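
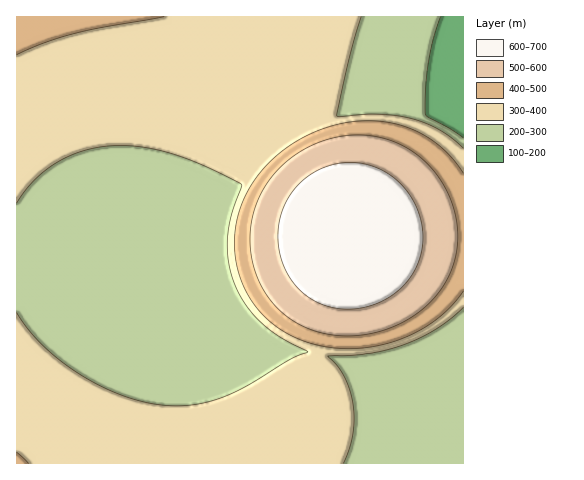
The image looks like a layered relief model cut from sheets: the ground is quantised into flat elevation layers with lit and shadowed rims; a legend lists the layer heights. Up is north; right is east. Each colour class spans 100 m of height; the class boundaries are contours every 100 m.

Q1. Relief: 140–680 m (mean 360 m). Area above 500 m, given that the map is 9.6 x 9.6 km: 15.1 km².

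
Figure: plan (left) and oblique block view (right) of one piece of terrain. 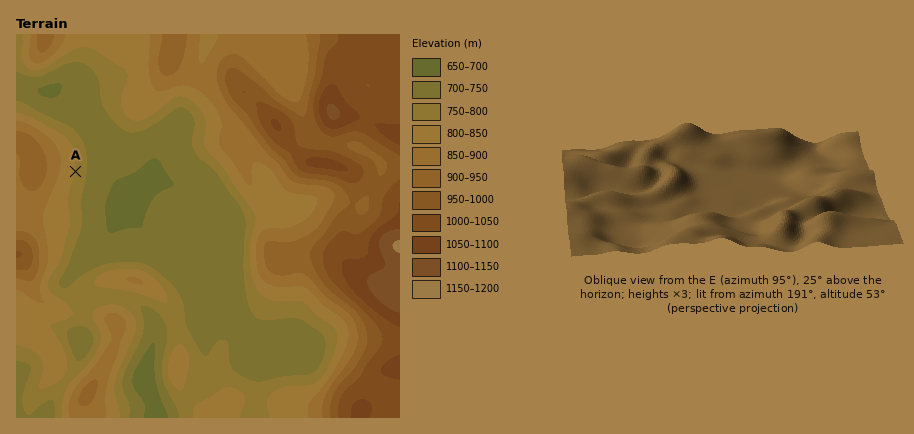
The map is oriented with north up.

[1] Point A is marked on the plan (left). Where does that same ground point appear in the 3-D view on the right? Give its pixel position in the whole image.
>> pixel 756 157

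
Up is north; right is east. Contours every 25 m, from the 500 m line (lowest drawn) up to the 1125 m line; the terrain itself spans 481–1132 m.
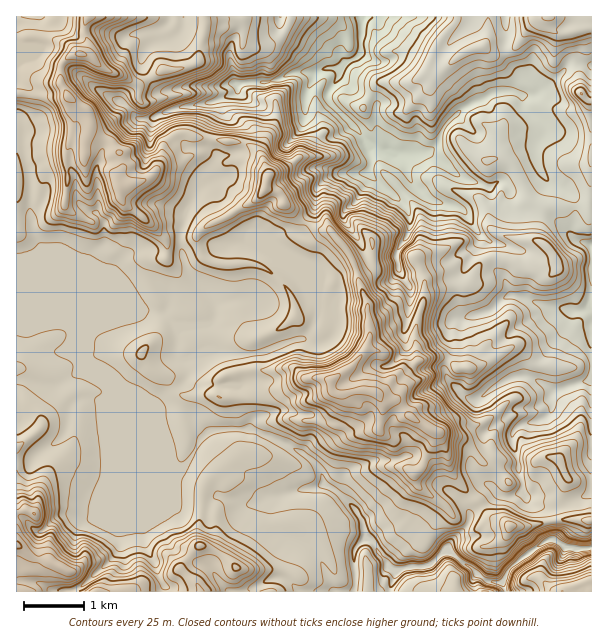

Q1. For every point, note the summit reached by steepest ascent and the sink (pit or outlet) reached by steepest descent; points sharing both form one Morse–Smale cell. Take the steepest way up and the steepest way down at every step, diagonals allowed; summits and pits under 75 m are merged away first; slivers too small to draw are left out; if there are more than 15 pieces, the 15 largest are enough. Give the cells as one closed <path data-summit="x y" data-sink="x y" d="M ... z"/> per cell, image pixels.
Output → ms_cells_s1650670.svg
<path data-summit="332 380" data-sink="564 546" d="M23 142l-7 2 1 182 24 0 9-2 13 0 6 2 5 7 17 41 13 10 6 9 56 56 4 6 2 7 5 6 6 0 3-3 13-24 10-9 19-4 21 0 35 14 22 14 14 15 4 12 18 13 13 13 7 13 4 15 8 8 18 25 6 1 12-5 19-1 19-17 3-6 17-17 2-10 11-9-29-32-13-40-29-18-14-14-13 0-8-10-22-1-6 3-11 0-5-5 0-8 19-13 16-17 4-13 0-9-3-27-13-41-10-15-14-16-7 0-17-7-6 11-7 0-6 2-9 10 6 16-24-18-11-4-27 7-6 7-8 24-4 6 1 7 9 12 0 15-4 6-33 2-15-13-22-1-47 19-5 8-2 17-37-92-17-34-2-15 1-30z"/><path data-summit="17 545" data-sink="564 546" d="M63 324l-47 3 1 219 15 12 18 2 18 11 6 19 9-4 33-32 4-6 0-17 2-6 36-35-14 32-2 12 3 11 11 18 2 13 6 8 16-14 18 15 3 7 189-1 6-19-8-6-14-21-8-8-4-15-7-13-13-13-18-13-4-12-14-15-19-12-29-12-9-4-21 0-19 4-10 9-13 24-3 3-6 0-5-6-2-7-4-6-56-56-1-4-18-15-18-44z"/><path data-summit="332 380" data-sink="362 17" d="M368 172l-29 2-12 4-11 13-2 18-8 13 12 7 12 1 14 16 10 15 13 41 3 27-3 19-17 20-19 13 1 11 4 2 11 0 6-3 22 1 8 10 13 0 14 14 27 16 8 15 7 27 30 32 13-12 20 2 7-4 11 13 9 1 6 6 3 10 40-2 1-140-37 11-24-13-15-2-16 8-20 14-10 0-6-2-16-16-3-15 7-14 0-12-2-7 1-8 4-5 13-2-6-3-4-8 0-28 20-33 2-11-18-24-33-11-17-16-2-5-1 4-16 12-7-4z"/><path data-summit="17 545" data-sink="362 17" d="M339 74l-11 18 0 7 40 45 4 14-4 15 18 17 7 4 15-12 2-4 2 5 17 16 33 11 18 24-2 11-20 33 0 28 4 8 6 3-13 2-5 10 2 10 0 12-7 14 3 15 16 16 6 2 10 0 20-14 16-8 15 2 24 13 35-11 2-2 0-133-14-4-7-7 5-18-2-18-8-8-14-6-12-14-5-14 0-7 11-18 0-5-22-19-1-9-11-7-18 1-30 16-12 10-8 10-8 18-4 4-18 4-21 0-8-4-1-9-6-10-2-29-28-17z"/><path data-summit="68 96" data-sink="362 17" d="M183 16l-167 1 0 99 6 4 2 5 0 17 30 4 16 0-3 6-1 40 0 15 3 4 21 11 5-2 25-22 0-11 23-6 14-11 5-9 1-14 13-13 9-1 10 5 15 0 2-12 8-13-2-12 18-9 2-8-10 0-7 2-36 0-15 5-11 0-7-7-10-18 0-10 3-6 14-10 15-3 8-8z"/><path data-summit="68 96" data-sink="564 546" d="M185 133l-9 1-13 13-1 14-5 9-8 8-29 9 0 11-13 13-15 11-23-11-3-4 2-60-44-4 7 42-1 30 2 15 17 34 37 92 2-17 5-8 47-19 22 1 15 13 30-1 7-7 0-15-9-13-15-15-8-18-2-18 6-27 10-20 12-10-2-8 11-19-7-8-1-8-14-1z"/><path data-summit="549 17" data-sink="362 17" d="M591 16l-228 0-2 37-7 7-9 2-3 4-2 11 14 13 22 12 0 24 11 26 39 0 10-6 10-23 25-20 30-12 11 0 10 5 9 0 15-8 23-24 13-2 9 4z"/><path data-summit="267 179" data-sink="362 17" d="M339 68l-15 0-9 5-18-1-27 10-31 2-3 8-12 7 2 12 20 17-2 15 10 5 10 13 4 12-3 13 11 6 6 5 1 6 22 20 9-14 2-18 11-13 12-4 29-2 4-10-4-18-40-45 0-7 12-18z"/><path data-summit="332 380" data-sink="362 17" d="M279 16l-94 0-3 13-8 8-15 3-14 10-3 6 0 10 10 18 7 7 11 0 15-5 36 0 7-2 42-2 27-10 18 1 12-5-5-17-13-11-25-14z"/><path data-summit="267 179" data-sink="564 546" d="M245 144l-3 0-1 6-7 4-16 2-2 2-10 16 2 8-12 10-10 20-6 27 2 18 8 18 13 13 5-10 6-21 8-10 27-7 11 4 21 15-3-13 4-4 11-8 7 0 6-9-23-22-1-6-6-5-11-6 3-13-4-12-10-13z"/><path data-summit="581 93" data-sink="362 17" d="M582 62l-13 2-23 24-10 6-14 2 2 11 22 19 0 5-11 18 0 7 5 14 12 14 14 6 8 8 2 18-5 18 7 7 13 3 1-178z"/><path data-summit="510 527" data-sink="564 546" d="M482 506l-12 9-2 10-17 17-5 7 37 29 18 5 7-13 7-6 33-24 5-1-1-14-3-3-4 0-14 4-22 0-18-9z"/><path data-summit="563 591" data-sink="564 546" d="M554 540l-6 0-18 12-22 18-6 12 4 10 60 0 6-4 20-7 0-33-26-1z"/><path data-summit="95 591" data-sink="564 546" d="M155 493l-33 32-2 6 0 17-4 6-33 32-8 3 0 3 59 0 9-4 15 0 5-3-7-22-11-18-3-11 0-7 14-30z"/><path data-summit="455 591" data-sink="564 546" d="M447 550l-18 15-19 1-14 5-6 20 115 0-4-8-18-5z"/>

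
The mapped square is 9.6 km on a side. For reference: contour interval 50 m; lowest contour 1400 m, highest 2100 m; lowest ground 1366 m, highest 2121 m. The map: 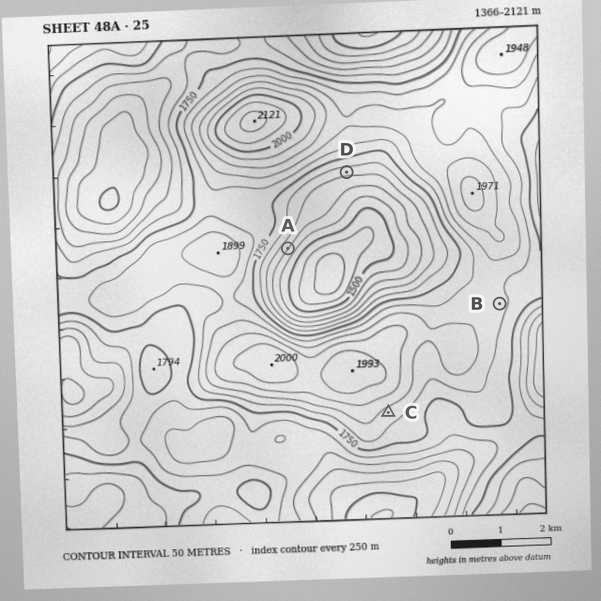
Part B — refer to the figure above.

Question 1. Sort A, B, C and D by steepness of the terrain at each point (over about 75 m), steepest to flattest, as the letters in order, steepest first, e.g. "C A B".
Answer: A D C B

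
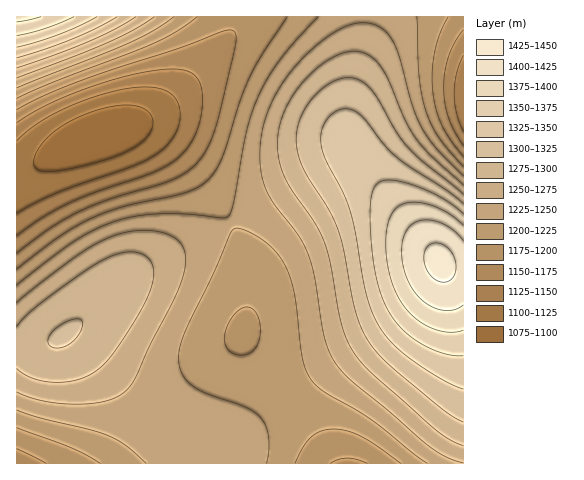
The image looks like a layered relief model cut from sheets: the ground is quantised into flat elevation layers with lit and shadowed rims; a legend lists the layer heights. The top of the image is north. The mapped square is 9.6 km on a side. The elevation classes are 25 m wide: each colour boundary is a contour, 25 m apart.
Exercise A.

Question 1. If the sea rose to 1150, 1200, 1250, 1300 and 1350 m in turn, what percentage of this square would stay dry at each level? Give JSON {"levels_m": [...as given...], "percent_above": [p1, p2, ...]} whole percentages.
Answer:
{"levels_m": [1150, 1200, 1250, 1300, 1350], "percent_above": [90, 77, 41, 18, 7]}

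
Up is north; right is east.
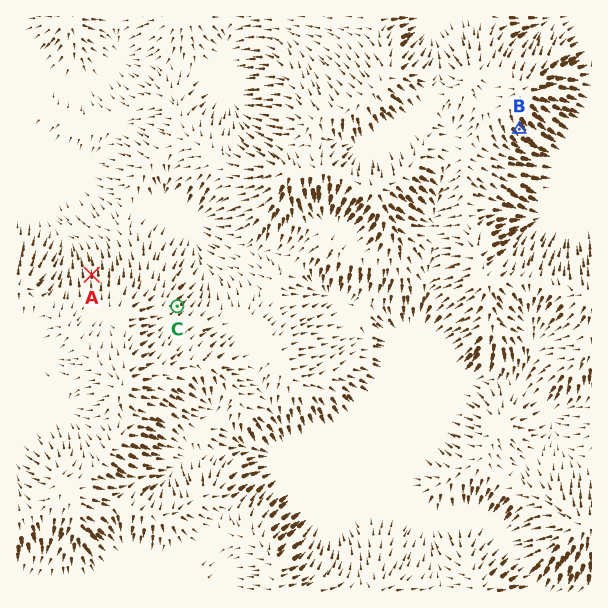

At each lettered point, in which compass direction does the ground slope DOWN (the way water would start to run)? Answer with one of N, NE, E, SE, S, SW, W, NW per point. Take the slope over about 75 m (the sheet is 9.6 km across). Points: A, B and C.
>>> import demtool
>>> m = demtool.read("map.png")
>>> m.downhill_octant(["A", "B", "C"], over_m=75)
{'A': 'N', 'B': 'SE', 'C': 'NE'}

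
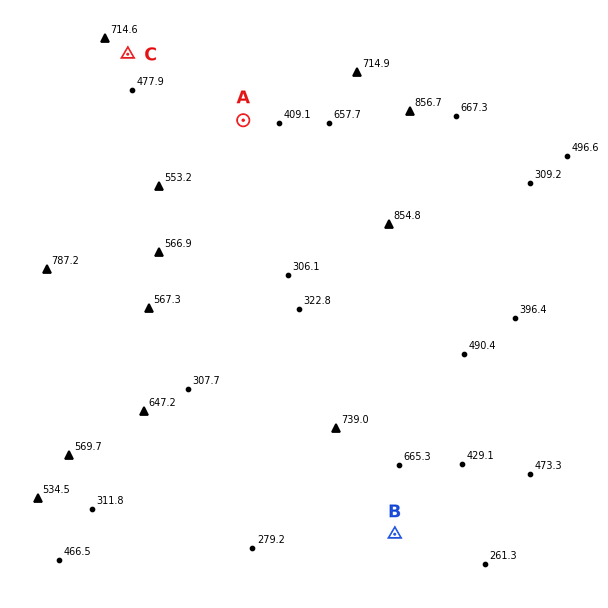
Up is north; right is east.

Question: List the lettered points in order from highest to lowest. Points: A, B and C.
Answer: C A B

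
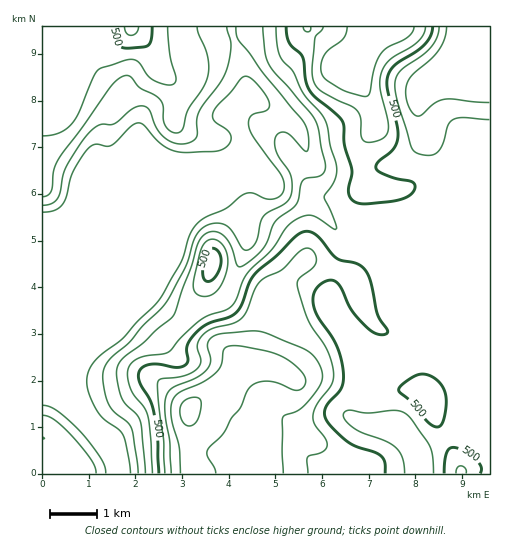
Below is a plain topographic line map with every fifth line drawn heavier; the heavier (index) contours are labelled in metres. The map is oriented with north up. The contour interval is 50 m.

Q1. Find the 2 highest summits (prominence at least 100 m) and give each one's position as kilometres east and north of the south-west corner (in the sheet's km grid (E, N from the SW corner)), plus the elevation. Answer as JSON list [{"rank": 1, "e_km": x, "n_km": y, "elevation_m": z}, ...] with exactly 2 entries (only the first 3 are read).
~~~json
[{"rank": 1, "e_km": 3.16, "n_km": 1.39, "elevation_m": 715}, {"rank": 2, "e_km": 6.66, "n_km": 8.64, "elevation_m": 647}]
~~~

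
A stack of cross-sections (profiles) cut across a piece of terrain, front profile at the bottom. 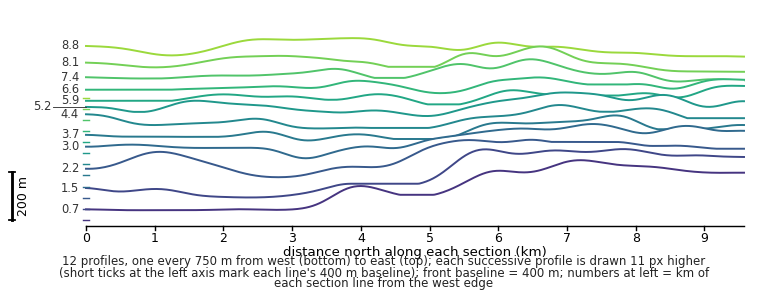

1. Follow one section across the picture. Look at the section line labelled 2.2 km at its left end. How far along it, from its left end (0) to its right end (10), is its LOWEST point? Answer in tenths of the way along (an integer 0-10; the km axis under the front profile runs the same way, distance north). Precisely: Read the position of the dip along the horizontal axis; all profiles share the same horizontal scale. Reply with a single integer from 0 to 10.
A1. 3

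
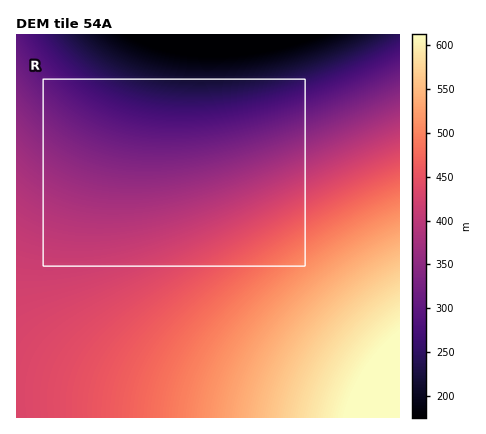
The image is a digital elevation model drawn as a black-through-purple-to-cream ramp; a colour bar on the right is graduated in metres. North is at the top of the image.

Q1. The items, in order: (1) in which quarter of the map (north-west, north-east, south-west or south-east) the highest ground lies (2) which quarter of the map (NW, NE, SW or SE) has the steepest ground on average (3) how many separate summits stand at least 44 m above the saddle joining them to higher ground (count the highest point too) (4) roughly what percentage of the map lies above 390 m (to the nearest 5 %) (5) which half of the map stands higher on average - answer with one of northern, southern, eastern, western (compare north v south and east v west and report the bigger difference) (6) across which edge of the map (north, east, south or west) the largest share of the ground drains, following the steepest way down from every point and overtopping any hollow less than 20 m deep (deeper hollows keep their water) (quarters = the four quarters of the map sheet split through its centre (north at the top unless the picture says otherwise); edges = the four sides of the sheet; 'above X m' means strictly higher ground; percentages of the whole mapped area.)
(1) Look to the south-east quarter for the highest ground.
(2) The steepest ground, on average, is in the north-east quarter.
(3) There is 1 summit with 44 m or more of prominence.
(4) Ground above 390 m makes up about 60 % of the sheet.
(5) On average the southern half of the map is the higher ground.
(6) The largest share of the runoff leaves by the northern edge.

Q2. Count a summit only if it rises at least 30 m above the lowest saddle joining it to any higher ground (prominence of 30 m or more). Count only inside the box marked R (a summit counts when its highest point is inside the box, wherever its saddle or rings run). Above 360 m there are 0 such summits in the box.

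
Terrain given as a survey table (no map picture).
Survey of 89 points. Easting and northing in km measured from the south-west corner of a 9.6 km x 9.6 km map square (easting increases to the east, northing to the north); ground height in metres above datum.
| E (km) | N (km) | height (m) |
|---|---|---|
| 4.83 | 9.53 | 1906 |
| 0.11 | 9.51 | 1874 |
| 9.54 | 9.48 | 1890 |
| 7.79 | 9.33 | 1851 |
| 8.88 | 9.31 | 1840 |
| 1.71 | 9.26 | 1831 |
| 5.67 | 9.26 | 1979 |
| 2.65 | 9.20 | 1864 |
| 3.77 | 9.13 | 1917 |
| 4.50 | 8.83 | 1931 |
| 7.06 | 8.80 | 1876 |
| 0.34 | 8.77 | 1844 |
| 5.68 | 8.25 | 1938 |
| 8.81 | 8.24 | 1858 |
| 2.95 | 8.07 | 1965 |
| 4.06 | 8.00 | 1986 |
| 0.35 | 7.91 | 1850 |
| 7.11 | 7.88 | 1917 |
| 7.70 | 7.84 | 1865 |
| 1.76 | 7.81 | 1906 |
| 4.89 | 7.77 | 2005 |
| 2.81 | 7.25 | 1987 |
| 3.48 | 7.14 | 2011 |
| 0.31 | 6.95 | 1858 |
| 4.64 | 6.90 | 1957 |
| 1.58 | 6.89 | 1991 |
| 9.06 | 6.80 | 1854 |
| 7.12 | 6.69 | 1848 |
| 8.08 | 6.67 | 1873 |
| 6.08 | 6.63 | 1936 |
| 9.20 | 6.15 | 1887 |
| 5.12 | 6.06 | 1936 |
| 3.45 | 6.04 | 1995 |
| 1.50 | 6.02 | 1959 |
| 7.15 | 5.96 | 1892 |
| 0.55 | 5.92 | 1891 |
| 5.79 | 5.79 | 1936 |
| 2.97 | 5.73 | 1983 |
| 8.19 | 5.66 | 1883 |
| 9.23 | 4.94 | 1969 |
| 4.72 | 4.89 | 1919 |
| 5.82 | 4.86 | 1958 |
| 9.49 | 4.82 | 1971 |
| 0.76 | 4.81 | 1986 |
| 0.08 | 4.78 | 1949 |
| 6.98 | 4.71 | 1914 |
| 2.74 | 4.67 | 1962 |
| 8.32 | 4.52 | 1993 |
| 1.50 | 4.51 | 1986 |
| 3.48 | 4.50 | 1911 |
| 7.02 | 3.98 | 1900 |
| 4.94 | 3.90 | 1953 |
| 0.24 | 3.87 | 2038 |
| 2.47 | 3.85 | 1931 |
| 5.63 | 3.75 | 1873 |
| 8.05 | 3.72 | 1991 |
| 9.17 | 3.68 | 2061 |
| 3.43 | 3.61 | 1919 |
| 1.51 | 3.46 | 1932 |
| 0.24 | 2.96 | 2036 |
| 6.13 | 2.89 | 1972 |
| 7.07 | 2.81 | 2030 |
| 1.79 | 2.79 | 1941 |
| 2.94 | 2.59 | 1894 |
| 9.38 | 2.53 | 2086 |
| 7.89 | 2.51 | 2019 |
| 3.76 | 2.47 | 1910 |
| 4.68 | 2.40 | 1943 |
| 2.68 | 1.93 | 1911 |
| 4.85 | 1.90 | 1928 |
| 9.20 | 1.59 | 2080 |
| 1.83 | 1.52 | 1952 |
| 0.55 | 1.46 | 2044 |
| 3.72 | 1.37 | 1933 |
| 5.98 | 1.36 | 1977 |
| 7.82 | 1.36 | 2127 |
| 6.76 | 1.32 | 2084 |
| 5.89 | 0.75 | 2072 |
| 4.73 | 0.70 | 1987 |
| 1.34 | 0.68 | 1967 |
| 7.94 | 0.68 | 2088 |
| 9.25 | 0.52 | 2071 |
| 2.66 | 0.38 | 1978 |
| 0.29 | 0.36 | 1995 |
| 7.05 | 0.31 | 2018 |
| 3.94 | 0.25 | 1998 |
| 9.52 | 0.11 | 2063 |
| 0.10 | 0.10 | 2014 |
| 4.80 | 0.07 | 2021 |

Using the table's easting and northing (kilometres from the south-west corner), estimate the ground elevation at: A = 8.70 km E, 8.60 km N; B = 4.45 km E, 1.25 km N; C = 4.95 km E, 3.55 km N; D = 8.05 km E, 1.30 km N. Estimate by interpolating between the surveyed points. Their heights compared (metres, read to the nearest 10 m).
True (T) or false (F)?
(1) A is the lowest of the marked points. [T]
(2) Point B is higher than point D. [F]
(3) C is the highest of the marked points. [F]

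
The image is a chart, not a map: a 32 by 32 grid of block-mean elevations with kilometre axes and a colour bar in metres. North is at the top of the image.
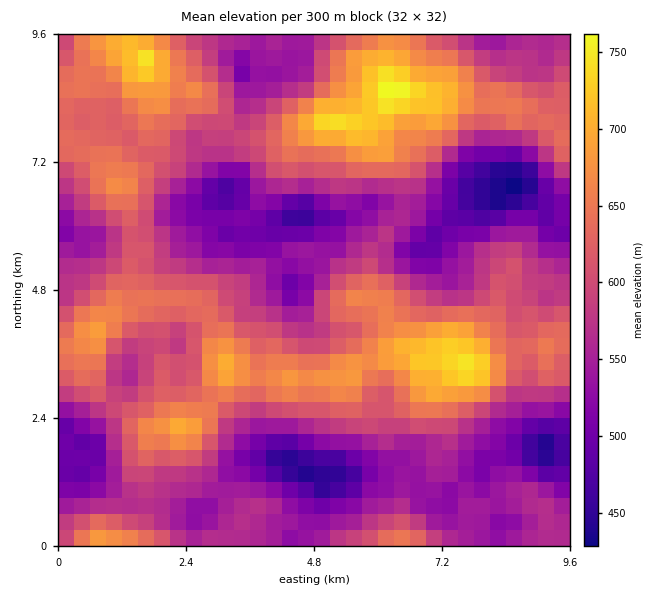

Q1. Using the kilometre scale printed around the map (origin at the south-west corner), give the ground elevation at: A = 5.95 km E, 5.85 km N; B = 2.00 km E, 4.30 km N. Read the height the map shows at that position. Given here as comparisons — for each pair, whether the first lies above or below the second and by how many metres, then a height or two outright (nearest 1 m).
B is above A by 69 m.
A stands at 556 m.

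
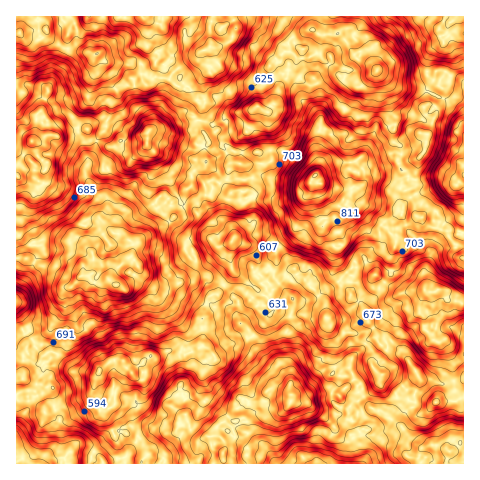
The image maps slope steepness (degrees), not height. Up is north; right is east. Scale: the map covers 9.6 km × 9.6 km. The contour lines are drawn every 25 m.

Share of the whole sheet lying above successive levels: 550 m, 96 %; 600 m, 85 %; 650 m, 68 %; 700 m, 44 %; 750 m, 23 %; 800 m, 11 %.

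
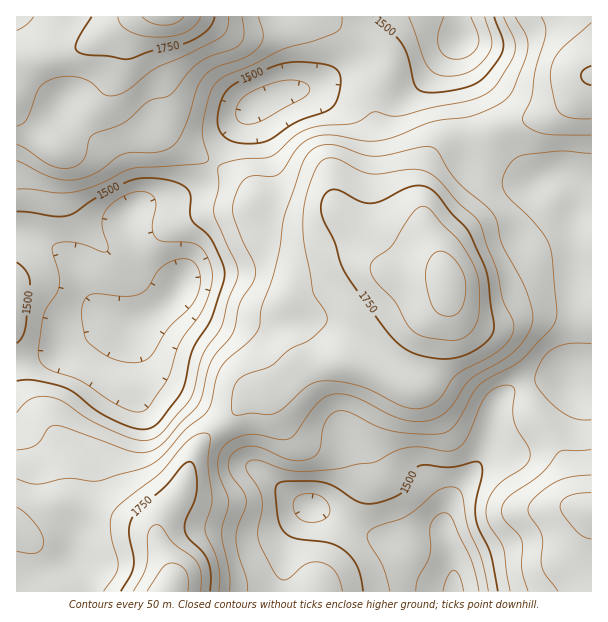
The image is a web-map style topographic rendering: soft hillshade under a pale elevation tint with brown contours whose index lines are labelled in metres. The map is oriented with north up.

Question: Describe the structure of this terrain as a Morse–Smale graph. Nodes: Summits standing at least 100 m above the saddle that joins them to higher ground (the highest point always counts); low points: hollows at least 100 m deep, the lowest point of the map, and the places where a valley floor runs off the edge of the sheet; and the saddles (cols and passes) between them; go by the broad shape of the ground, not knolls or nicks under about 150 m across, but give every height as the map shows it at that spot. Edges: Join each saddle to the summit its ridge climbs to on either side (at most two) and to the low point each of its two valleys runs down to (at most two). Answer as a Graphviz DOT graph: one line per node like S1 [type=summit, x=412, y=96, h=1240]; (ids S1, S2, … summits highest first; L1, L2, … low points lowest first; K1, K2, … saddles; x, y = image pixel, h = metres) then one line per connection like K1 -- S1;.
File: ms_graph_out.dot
graph terrain {
  S1 [type=summit, x=167, y=591, h=1883];
  S2 [type=summit, x=164, y=17, h=1873];
  S3 [type=summit, x=447, y=279, h=1872];
  S4 [type=summit, x=590, y=75, h=1752];
  S5 [type=summit, x=591, y=510, h=1725];
  L1 [type=low, x=455, y=590, h=1343];
  L2 [type=low, x=179, y=288, h=1356];
  L3 [type=low, x=461, y=39, h=1372];
  K1 [type=saddle, x=219, y=428, h=1691];
  K2 [type=saddle, x=83, y=504, h=1673];
  K3 [type=saddle, x=468, y=138, h=1625];
  K4 [type=saddle, x=525, y=384, h=1556];
  K5 [type=saddle, x=213, y=164, h=1549];
  K1 -- S1;
  K1 -- S3;
  K1 -- L1;
  K1 -- L2;
  K2 -- S1;
  K2 -- L1;
  K2 -- L2;
  K3 -- S3;
  K3 -- S4;
  K3 -- L1;
  K3 -- L3;
  K4 -- S3;
  K4 -- S5;
  K4 -- L1;
  K5 -- S3;
  K5 -- S2;
  K5 -- L2;
  K5 -- L3;
}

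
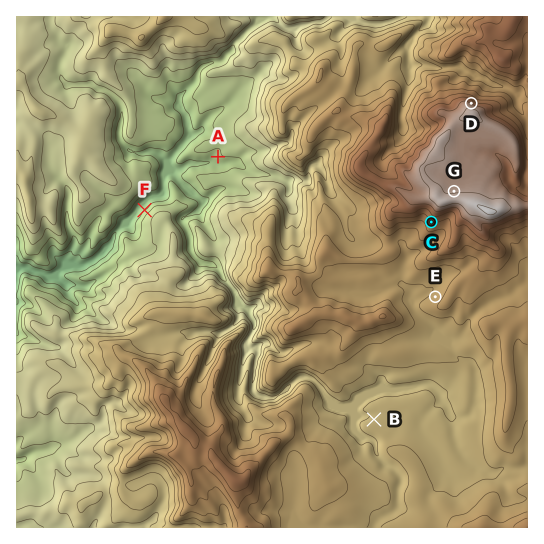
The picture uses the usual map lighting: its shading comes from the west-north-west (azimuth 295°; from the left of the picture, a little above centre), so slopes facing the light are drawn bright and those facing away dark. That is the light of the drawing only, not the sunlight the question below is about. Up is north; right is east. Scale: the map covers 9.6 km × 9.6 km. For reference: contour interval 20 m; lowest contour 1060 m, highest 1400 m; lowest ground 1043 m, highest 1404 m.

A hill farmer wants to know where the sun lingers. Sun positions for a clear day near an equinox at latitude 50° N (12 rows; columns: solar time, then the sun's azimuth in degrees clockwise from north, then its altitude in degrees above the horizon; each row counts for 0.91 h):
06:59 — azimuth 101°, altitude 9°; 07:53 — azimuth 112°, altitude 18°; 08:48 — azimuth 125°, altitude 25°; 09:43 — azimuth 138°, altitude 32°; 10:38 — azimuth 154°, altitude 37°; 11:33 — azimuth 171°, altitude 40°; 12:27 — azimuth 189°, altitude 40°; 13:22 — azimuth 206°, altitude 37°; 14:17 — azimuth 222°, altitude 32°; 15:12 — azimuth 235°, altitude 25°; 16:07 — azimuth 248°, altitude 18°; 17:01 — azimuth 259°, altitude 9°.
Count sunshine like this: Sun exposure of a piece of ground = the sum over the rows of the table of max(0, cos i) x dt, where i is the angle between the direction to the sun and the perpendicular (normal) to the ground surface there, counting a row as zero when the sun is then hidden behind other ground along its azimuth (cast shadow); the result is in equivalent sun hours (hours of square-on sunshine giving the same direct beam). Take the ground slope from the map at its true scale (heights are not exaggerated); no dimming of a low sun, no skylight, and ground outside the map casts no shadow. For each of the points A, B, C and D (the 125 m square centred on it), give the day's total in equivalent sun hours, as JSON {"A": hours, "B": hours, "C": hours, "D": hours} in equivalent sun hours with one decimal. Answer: {"A": 5.2, "B": 4.6, "C": 5.5, "D": 3.3}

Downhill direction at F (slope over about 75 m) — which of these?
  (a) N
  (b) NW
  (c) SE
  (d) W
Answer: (b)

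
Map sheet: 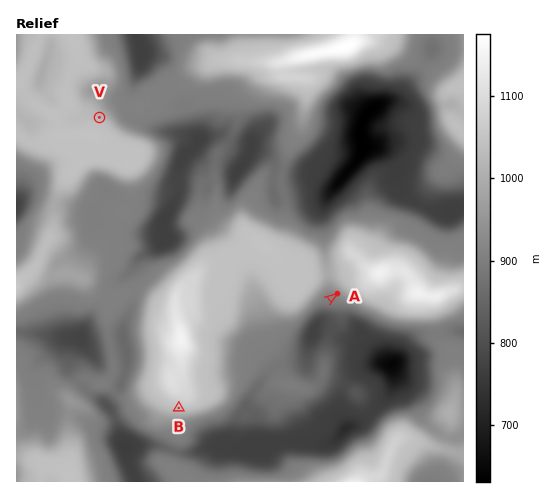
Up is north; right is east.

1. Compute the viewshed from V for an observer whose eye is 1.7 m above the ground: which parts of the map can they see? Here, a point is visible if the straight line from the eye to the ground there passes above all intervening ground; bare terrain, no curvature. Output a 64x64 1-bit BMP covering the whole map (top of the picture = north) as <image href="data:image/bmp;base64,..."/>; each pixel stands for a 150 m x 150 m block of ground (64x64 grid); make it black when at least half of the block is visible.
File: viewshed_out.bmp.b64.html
<image width="64" height="64" href="data:image/bmp;base64,Qk0+AgAAAAAAAD4AAAAoAAAAQAAAAEAAAAABAAEAAAAAAAACAAATCwAAEwsAAAIAAAAAAAAA////AAAAAAAAAAAAAAAAAAAAAAAAAAAAAAAAAAAAAAAAAAAAAAAAAAAAAAAAAAAAAAAAAAAAAAAAAAAAAAAAAAAAAAAAAAAAAAAAAAAAAAAAAAAAAAAAAAAAAAAAAAAAAAAAAAAAAAAAAAAAAAAAAAAAAAAAAAAAAAAAAAAAAAAAAAAAAAAAAAAAAAAAAAAAAAAAAAAAAAAAAAAAAAAAAAAAAAAAAAAAAAAAAAAAAAAAAAAAAAAAAAAAAAAAAAAAAAAAAAAAAAAAAAAAAAAAAAAAAAAAAAAAAAAAAAAAAAAAAAAAAAAAAAAAAAAAAEAAAAAAAAAA8AAAAAAAAAH4AAAAAAAAA94AAAAAAAAHDwAAAAAAAAcHAwAAAAAAB4APAAAAAAAP8DMAAAAAAA/4wQAAAAAAB/+DAAAAAAAD/wcAAAAAAgHwHwAAAAAAAHBwAAAAAGAAYHAAAAAAYAAAOAAAAABkAAA8AAAAADQAAD4AAAAIPgAAPwAAAAgeAAAfAAAAHB8AAA8AAOAOD4AADwAAAB4PgAAPAAAAfweAAA4AAB//B4AADgCQf/+PgAAMAPD///+AAA8A0////8AADwCP////wAAPAf9////AAAcA/z///4AAAAD8H//8AAAAAAAf//+AAAAAAB//H/4AAAAAH/ABBgAAAAAf4AAAAAAAAB/AAAAAAA=="/>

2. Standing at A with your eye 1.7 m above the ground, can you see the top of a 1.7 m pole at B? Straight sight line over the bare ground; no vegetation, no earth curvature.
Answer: no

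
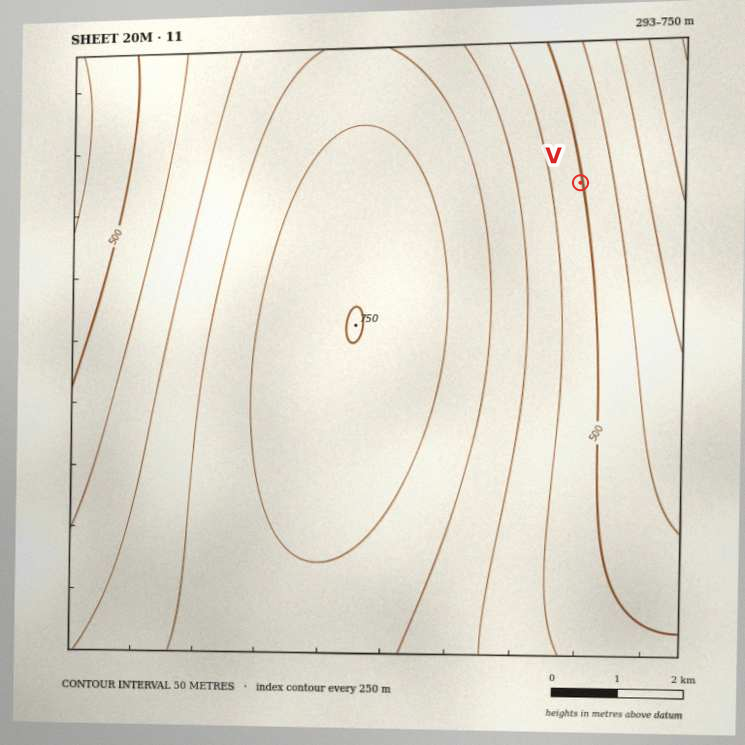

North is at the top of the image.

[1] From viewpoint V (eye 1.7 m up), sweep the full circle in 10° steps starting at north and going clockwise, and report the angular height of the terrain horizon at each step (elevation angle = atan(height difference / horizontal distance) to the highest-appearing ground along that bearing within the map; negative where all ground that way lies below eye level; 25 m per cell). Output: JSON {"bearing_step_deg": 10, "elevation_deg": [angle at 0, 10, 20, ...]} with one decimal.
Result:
{"bearing_step_deg": 10, "elevation_deg": [-1.3, -2.3, -3.2, -4.1, -4.8, -5.4, -5.8, -6.0, -6.0, -5.9, -5.6, -5.1, -4.4, -3.7, -2.8, -1.9, -1.0, 0.1, 0.7, 1.8, 2.7, 3.6, 4.3, 4.9, 5.4, 5.6, 5.7, 5.7, 5.4, 5.0, 4.4, 3.6, 2.8, 1.8, 0.8, -0.2]}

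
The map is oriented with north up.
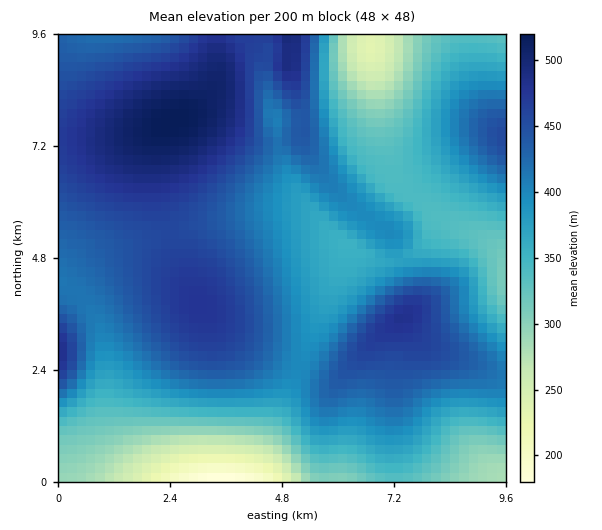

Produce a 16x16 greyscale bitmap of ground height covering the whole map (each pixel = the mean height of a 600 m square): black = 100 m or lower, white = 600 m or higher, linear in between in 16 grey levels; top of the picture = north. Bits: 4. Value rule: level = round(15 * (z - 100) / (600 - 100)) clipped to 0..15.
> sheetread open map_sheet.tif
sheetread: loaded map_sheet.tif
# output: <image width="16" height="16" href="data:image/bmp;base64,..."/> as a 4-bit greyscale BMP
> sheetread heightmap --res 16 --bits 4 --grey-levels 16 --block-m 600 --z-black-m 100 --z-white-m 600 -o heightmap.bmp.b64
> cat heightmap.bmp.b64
<image width="16" height="16" href="data:image/bmp;base64,Qk32AAAAAAAAAHYAAAAoAAAAEAAAABAAAAABAAQAAAAAAIAAAAATCwAAEwsAABAAAAAAAAAAAAAAABEREQAiIiIAMzMzAERERABVVVUAZmZmAHd3dwCIiIgAmZmZAKqqqgC7u7sAzMzMAN3d3QDu7u4A////AGZUMzRXd3dmZmVVVniIh3aHd3eIiZmYiKiJmZmaqqqZuZqrqpm7u6mpqru6mau7qKqru7qYmrqXqqu7qpiImYeqq7upiImId6u7uqmImYd3u7u7qZmYd4m8zMu6qYd4mrzNzLqpd3iau8zMuqlmeJqrvMy7uFVniKqqvLu4VGd3"/>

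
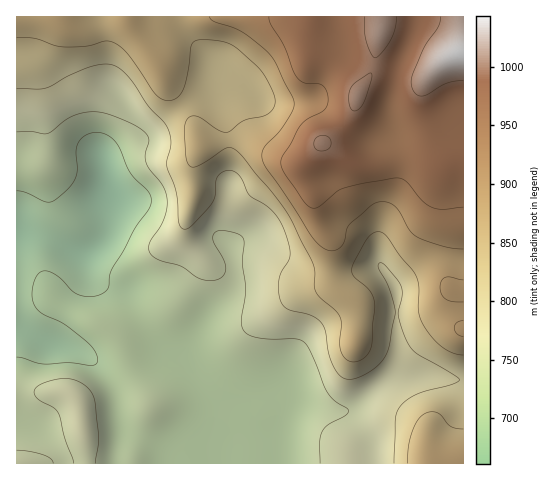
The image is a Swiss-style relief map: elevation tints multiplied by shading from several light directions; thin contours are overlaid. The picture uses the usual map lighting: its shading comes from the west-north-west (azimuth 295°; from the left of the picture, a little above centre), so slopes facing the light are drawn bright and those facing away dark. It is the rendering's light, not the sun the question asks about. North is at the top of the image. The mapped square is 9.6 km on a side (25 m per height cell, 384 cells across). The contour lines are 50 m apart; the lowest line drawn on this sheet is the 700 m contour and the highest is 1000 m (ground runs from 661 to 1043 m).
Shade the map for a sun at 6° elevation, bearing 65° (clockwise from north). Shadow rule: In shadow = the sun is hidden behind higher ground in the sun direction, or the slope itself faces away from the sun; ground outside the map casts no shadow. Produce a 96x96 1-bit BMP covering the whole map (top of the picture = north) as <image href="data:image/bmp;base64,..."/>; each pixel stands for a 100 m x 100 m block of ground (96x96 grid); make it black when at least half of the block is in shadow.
<image width="96" height="96" href="data:image/bmp;base64,Qk2+BAAAAAAAAD4AAAAoAAAAYAAAAGAAAAABAAEAAAAAAIAEAAATCwAAEwsAAAIAAAAAAAAA////AAAAAAAAAAAAAAAAAAAH+AAAAAAAAAAAAAAH+AAAAAAAAAAAAAAD+AAAAAAAAAAAAAAD+AAAAAAAAAAAAAAD+AAAAAAAAAAAAAAB+AAAAAAAAAAAAAAA+AAAAAAAAAAAAAAAcAAAAAAAAAAAAAAAAAAAAAAAAAAAAAAAAAAAAAAAAAAAAAAAAAAAAAAAAAAAAAAAAAAAAAAAAAAAAAAAAAAAAAAAAAAAAAAAAAAAAAAAAAAAAAAAAAAAAAAAAAAAAAAAAAAAAAAAAAAAD/AAAAAAAAAAAAAAP/gAAAAAAAAAAAAAP/wAAAAAAAAAAAAAf/wAAAAAAAAAAAAAP/4AAAAAAAAAAAAAP/4AAAAAAAAAAAAAH/4AA/gAAAAAAAAAH/4AB/wAAAAAAAAAD/4AD/wAAAAAAAAAD/4AD/wAAAAAAAAAB/wAH/gAAAAAAAAAB/wAH/AAAAAAAAAAA/wAP+AAAAAAAAAAA/gAP8AAAAAAAAAAA/gAf4AAAAAAAAAAAfgAfwAAAAAAAAAAAfAAfwAAAAAAAAAAAOAAfwAAAAAAAAAAAAAAfwAAAAAAAAAAAAAAfwAAAAAAAAAAAAAAfwAAAAAAAAAAAAAAf4AAAAAAAAAAAAAAf4AAAAAAAAAAAAAA/wAAAAAAAAAAAAAB/gAAAAAAAAAAAAAD/AAAAAAAAAAD/4AD+AAAAAAAAAA//4AH8AAAAAAAAAD//8AH8AAAAAAAAAH//8AH4AAAAAAAAAf//4AH4AAAAAAAAA///4AD4AAAAAAAAA///wADwAAAAAAAAB///wAAwAAAAAH/wB///wAAAAAAAAP/4B///gAAAAAAAAP/4B///gAAAAAAAAf/8B///gAAMAAAAAf/8B///gAAMAAAAA//+B///AAAAAAAAA//+B///AAAAAAAAA//+B//+AAAAAAAAA//+B//+AAAAAAAAA//8B//8AAAAAAAAA//8B//8AAAAAAAAA//8A//4AAAAAAAAA//4A//4AAAAAAAAA//4Af/wAAAAAAAAB//4AP/gAAAAAAAAB/f4AH+AAAAAAAAAB+f8ADwAAAAAAAAAB+f+AAAAAAAAAAAAD8f+AAAAAAAAAAAAD8f+AAAAAAAAAAAAB4f8AAAAAAAAAAAABw/8AAAAAAAAAAAAAB/4AAAAAAAAAAAAAD/wAAAAAAAAAAAAAP/gAAAAAAAAAAAAAf/AAAAAAAAAAAAAAf/AAAH4AAAAAAAAA/+AAAf8DwAAAAAAA/+AAA/+DwAAAAAAB/8AAB/+BwAAAAAAB/8AAB/+AAAAAAAAB/8AAD/+AAAAAAAAD/4AAD/+AAAAAAAAB/4AAD/8AAAAAAAAB/wAAH/8AAAAAAAAB/gAAH/8AAAAAAAAA/gAAP/8AAAAAAAAA/AAAP/4AAAAAAAAAeAAAf/4AAAAAAAAAMAAA//wAAAAAAAAAAAAA//gAAAAAAAAAAAAA/4AAAAAAAAAAAAAAfgAAAAAAAAAAAAAAAAAAAAAAAAAAAAAAAAAAAAAAAAAAAAAAAAAAAAAAA="/>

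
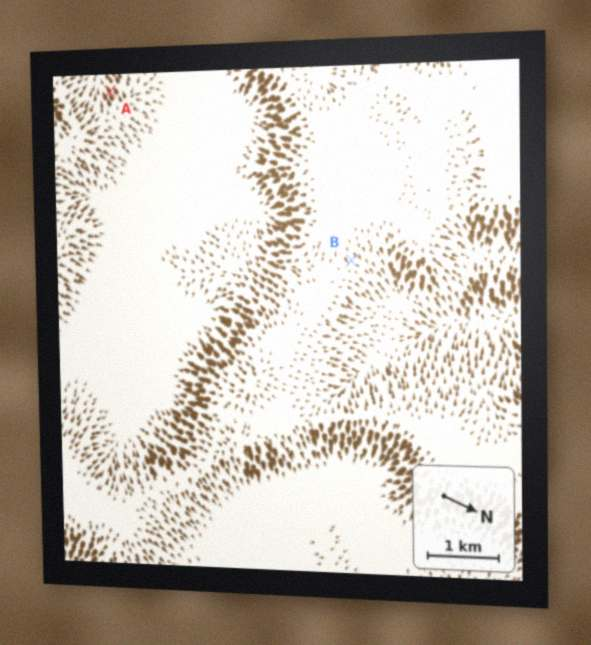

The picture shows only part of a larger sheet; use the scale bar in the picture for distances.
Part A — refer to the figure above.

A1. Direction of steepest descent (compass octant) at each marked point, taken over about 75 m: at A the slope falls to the SW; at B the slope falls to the NE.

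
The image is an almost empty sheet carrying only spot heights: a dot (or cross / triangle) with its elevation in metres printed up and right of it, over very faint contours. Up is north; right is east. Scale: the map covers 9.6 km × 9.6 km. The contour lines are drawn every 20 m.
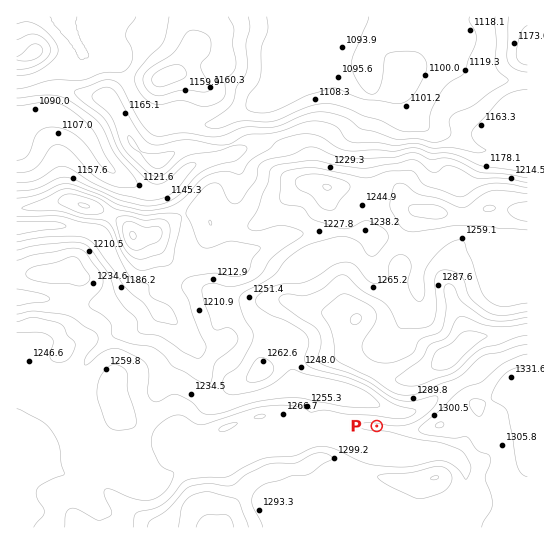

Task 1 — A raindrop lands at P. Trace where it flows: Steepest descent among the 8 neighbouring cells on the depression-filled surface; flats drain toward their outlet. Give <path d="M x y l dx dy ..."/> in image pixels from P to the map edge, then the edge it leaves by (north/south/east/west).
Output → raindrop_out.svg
<path d="M377 426l0-20-3-3-4-1-8-8-79 0-1 1-28 2-1 1-10 1-1 2-4 0-7 2-12 0-2-1-4-4 0-3-3-4-1-9-8-16 0-4-2-1 0-8-4-7-5-5-3-6-14-14-3-4-1 0-16-15-6-1-5-6 0-2-3 0-14-14-2-4-10-16-3-5 0-3-23-22-12 0-1-2-7 0-1-1-37 0-2 1-10 0"/>
exit: west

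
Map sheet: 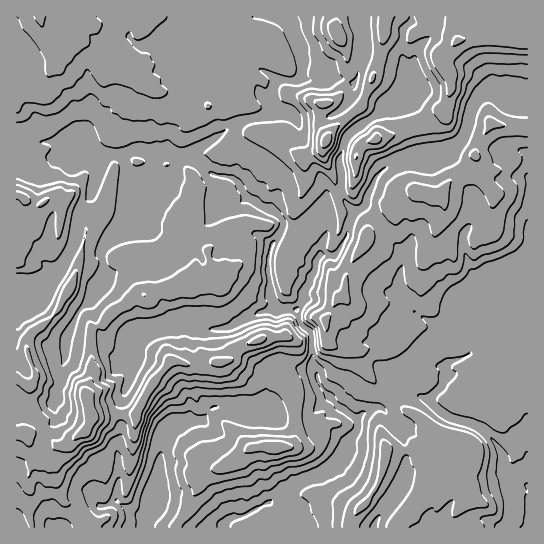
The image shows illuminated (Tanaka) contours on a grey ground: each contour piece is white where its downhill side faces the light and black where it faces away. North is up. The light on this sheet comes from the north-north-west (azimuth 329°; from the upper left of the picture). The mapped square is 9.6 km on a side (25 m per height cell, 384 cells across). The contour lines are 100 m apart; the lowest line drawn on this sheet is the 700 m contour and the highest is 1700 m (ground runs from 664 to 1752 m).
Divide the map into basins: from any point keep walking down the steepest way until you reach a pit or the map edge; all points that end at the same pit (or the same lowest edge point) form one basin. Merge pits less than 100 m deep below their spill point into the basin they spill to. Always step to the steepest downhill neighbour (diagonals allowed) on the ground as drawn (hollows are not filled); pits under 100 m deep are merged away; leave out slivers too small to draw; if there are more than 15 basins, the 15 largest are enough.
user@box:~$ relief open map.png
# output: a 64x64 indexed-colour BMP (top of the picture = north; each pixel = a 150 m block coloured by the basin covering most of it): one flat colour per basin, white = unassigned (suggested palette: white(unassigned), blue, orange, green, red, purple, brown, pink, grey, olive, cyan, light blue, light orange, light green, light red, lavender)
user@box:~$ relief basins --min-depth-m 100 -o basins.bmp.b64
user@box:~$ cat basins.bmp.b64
<image width="64" height="64" href="data:image/bmp;base64,Qk12CAAAAAAAAHYAAAAoAAAAQAAAAEAAAAABAAQAAAAAAAAIAAATCwAAEwsAABAAAAAAAAAA////ALR3HwAOf/8ALKAsACgn1gC9Z5QAS1aMAMJ34wB/f38AIr28AM++FwDox64AeLv/AIrfmACWmP8A1bDFABERERETMzMzMzMREREREREREREREUREQRERESIiIiIiERERERMzMzMzMzERERERERERERERREREEREREiIiIiIRERETMzMzMzMzMxEREREREREREREURERBERERIiIiIhERETMzMzMzMzMzERERERERERERERFEREQRERESIiIiERETMzMzMzMzMzMRERERERERERERERREREERERIiIiIRERMzMzMzMzMzMzERERERERERERERFEREQREREiIiIhEREzMzMzMzMzMzMRERERERERERERERREREEREiIiIiERETMzMzMzMzMzMzMxERERERERERERFEREQREiIiIiIRERMzMzMzMzMzMzMzMxEREREREREREURERBESIiIiIhEREzMzMzMzMzMzMzMzMRERERERERERRERBESIiIiIiERERMzMzMzMzMzMzMzMzMzMREREREREREREREiIiIiIRERERMzMzMzMzMzMzMzMzMzEREREREREREREiIiIiIhERERETMzMzMzMzMzMzMzMzMRERERERERERIiIiIiIiERERERMzMzMzMzMzMzMzMzMxERERERERERIiIiIiIiIREREREREREzMzMzMzMzMzMzERERERERESIiIiIiIiIhERERERERERMzMzMzMzMzMzMRERERERESIiIiIiIiIiEREREREREREzMzMzMzMzMzMxEREREREiIiIiIiIiIiIRERERERERERMzMzMzMzMzMzEREREREiIiIiIiIiIiIhEREREREREREzMzMzMzMzMzERERERESIiIiIiIiIiIiERERERERERERMzMzMzMzMzMRERERESIiIiIiIiIiIiIRERERERERERETMREzMzMzMxERERERIiIiIiIiIiIiIhERERERERERERERERETMzMzERERERIiIiIiIiIiIiIiEREREREREREREREREREzMzMREREREREiIiIiIiIiIiIREREREREREREREREREREzMxEREREREREiIiIiIiIiIhERERERERERERERERERERERERERERERESIiIiIiIiIiEREREREREREREREREREREREREREREREREiIiIiIiIiIRERERERERERERERERERERERERERERERERIiIiIiIiIhERERERERERERERERERERERERERERERERESIiIiIiIiERERERERERERERERERERERERERERERERERIiIiIiIiIREREREREREREREREREREREREREREREREREiIiIiIiIhERERERERERERERERERERERERERERERERESIiIiIiIiERERERERERERERERERERERERERERERERERIiIiIiIiIREREREREREREREREREREREREREREREREREiIiIiIiIhERERERERERERERERERERERERERERERERESIiIiIiIiEREREREREREREREREREREREREREREREREREiIiIiIiIRERERERERERERERERERERERERERERERERESIiIiIiIhERERERERERERERERERERERERERERERERERIiIiIiIiERERERERERERERERERERERERERERERERERESIiIiIiIRERERERERERERERERERERERERERERERERERIiIiIiIhEREREREREREREREREREREREREREREREREREiIiIiIiERERERERERERERERERERERERERERERERERESIiIiIiIRERERERERERERERERERERERERERERERERERIiIiIiIhERERERERERERERERERERERERERERERERERESIiIREiERERERERERERERERERERERERERERERERERERIiIhERERERERERERERERERERERERERERERERERERERERIhERERERERERERERERERERERERERERERERERERERERERERERERERERERERERERERERERERERERERERERERERERERERERERERERERERERERERERERERERERERERERERERERERERERERERERERERERERERERERERERERERERERERERERERERERERERERERERERERERERERERERERERERERERERERERERERERERERERERERERERERERERERERERERERERERERERERERERERERERERERERERERERERERERERERERERERERERERERERERERERERERERERERERERERERERERERERERERERERERERERERERERERERERERERERERERERERERERERERERERERERERERERERERERERERERERERERERERERERERERERERERERERERERERERERERERERERERERERERERERERERERERERERERERERERERERERERERERERERERERERERERERERERERERERERERERERERERERERERERERERERERERERERERERERERERERERERERERERERERERERERERERERERERERERERERERERERERERERERERERERERERERERERERERERERERERERERERERERERERERERERERERERERERERERERERERERERERERERERERERERERERERERERERERERERERERERERERERERERERERERERERERERERERERERERERERERERERERERERERERERERERERERERERERER"/>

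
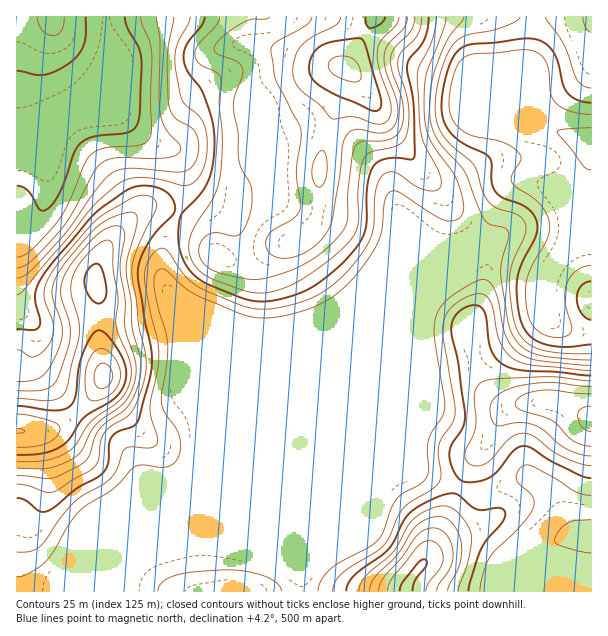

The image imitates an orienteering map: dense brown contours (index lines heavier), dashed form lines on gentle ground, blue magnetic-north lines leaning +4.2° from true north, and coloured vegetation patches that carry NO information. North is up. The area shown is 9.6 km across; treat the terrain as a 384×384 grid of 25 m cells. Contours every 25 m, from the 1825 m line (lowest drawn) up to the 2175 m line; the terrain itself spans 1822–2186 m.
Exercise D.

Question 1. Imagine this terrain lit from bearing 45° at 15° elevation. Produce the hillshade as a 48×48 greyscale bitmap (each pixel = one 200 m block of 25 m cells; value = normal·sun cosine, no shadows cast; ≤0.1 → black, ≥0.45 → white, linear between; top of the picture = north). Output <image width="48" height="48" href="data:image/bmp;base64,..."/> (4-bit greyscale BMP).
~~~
<image width="48" height="48" href="data:image/bmp;base64,Qk32BAAAAAAAAHYAAAAoAAAAMAAAADAAAAABAAQAAAAAAIAEAAATCwAAEwsAABAAAAAAAAAAAAAAABEREQAiIiIAMzMzAERERABVVVUAZmZmAHd3dwCIiIgAmZmZAKqqqgC7u7sAzMzMAN3d3QDu7u4A////AHd3d3d2Z3eIiJmqmHZWVVZ4iJmYd3d3d2d3d3d2d3iIiZqql3ZndmZ3iJqod3d3d1Z3d3d3d4iIiZmId3d4iHZniquod3d3d1Z4d3d3d3d4iId3d3d4iHVXm7uYd3d3d2Z4h3d3d3d3d3d3d3d3d1RHq8uXd3d3d2Z4d3d3d3d3d3d3d3d3dlRXq8uYd3d3d1Vnd2Z3d3d3d3d3d3d3dlVoq8uYiId2ZkRWZmZnd3d3d3d3d3d3d2Z4mqqIiYh2VCNFZVZ3d2d3d3d3d3d3d2eIiIdniYdlRBI0VVd3ZVZ3d3d3d3d3d3d3ZURWeHZDMwEkVXmXVFd3d3d3d3d3d3d2QzRWd2QhERI0V6qWRXiHd3d3d3d3d3dlM0VndkIQEURWeap1V5mHd3d3d3d3d3d1RVZmZTERIoiZmYdVeamHd3d3d3d3d3d2ZlVVVCEjNLu6l2VXmqmHd3d3d3d3d3d3ZUM0VDI0Vty5dURYu6mHd3d3d3d3d3d3ZCJFVVVniMunUzV6u5h3d3d3d3d3d3d3YxNXeImrvKmFMjes26h3d3d3d3d3d3d3UiRomrze7ohlMlnf7Kh3d3d3d3d3d3d3UiV5vN7//4hkM2vv/bh3d3d3d3d3d3d2QiV6zv//7phkNHvv7bl3d3d3d3d3d3d2QiWK3//suphTJHre7bh3d3ZmZ3d3d3d2Qjab7/25doYxE2m97bh3ZUNEVWZ3d3d2Q0es79qFQ2QQFGi97adlMhEjNFZnd3d3VWm97slkM1MRJGjP/IYxAAAjNEVnd3d3Z4m97bhkRGUzNGrf62MAABNEVVZnd3d3d3ibzKhlVnZERXveyUEAAkVVVWZnd3d3d3eKuph2eHdVVorMpzABRnZURVZnd3d3d3d4mZh3eHdmVnm7l0IkeIZUVWZ3iId3d3d3iYiHeHdmVXmql1RGiXZmZ3d4mZh3ZmZ3iZmYd3d2VXmqmGVXiHZnd3iJq6h1VWeJmquod3d2VXiZmIdmd2Z3dmeavKhURWiqu8uod4h2VWiJmql2ZmZ3ZVeau6ZDRoq8u7uYd5h2VWeJvMqGVWZ2VEeau4UzV6zLuqmHd5h2VWeKzMqFRFZ2VFeaunQ0eszKmId3d4h2VWibu6l0NFZ2VFeaqFRHrNy6iHd4iHd2ZnmrqYdTI1d2VWeahkRp3uy6mYiJiHd2Z4mphlVCE1d2VWeIYyWM7+y6qZmId3d3eImYZDMxE1dmVVZ2Qje+/9ypmId2ZWZnd4h2QiMyI2dlVVVUMmrf/sqHd3ZUQ2Zmd3d1MiMzNGZlRERENZ3/7bh3d3VDMmZmd3dlMiNERWZUQzMzSM/+3Kh3d2VDM2Zmd3dlMiI0RVZUQzNEeu/sy6h3d2UzM2Zmd3dlMhIzRFVVRERXnO7Kq5dmZmQiNGZmd3dlMhI0RFVVVVZ5rMuYmoZEREIiRWVWeIdkMiNFZmZnd3iZqph4qnUzMzIjRWZniIdUIjRWZ3iIh4iId3eJunVEVEREVWZniYdTM0VmZ3iIiIh3ZmebunZVVVVVVg=="/>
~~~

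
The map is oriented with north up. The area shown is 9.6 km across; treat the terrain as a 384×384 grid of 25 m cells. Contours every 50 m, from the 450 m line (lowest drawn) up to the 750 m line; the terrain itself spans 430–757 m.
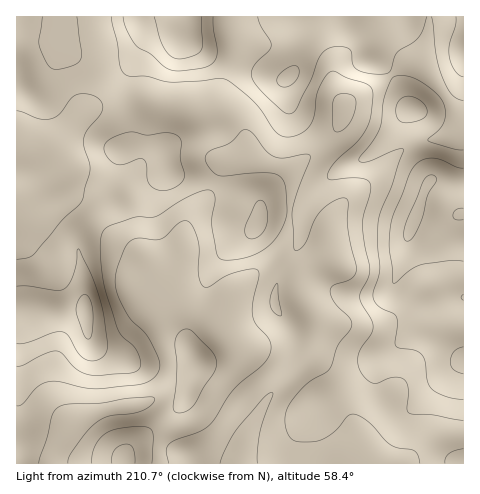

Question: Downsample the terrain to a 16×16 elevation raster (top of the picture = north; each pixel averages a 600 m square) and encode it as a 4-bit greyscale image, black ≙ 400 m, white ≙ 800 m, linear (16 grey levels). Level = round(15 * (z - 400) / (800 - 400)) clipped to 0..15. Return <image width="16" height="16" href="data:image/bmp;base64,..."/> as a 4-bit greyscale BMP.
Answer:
<image width="16" height="16" href="data:image/bmp;base64,Qk32AAAAAAAAAHYAAAAoAAAAEAAAABAAAAABAAQAAAAAAIAAAAATCwAAEwsAABAAAAAAAAAAAAAAABEREQAiIiIAMzMzAERERABVVVUAZmZmAHd3dwCIiIgAmZmZAKqqqgC7u7sAzMzMAN3d3QDu7u4A////ADI1VFRFZVVnMiMzNEVmZ3dDMyNERGZ3ilVmVFM0Voibh5dDQzVVeauZlTMzRVWKq3eEM0NFVYurZ3QzRmVVe8tWZlRHhmWM21Vnd1Z2ZnrcVVd4ZmZoicxVaIhmZ2aaqWZWdmZ5hnu5dmZ3d5uXiqpmZ5u5mqmpm2ZorMiau6qb"/>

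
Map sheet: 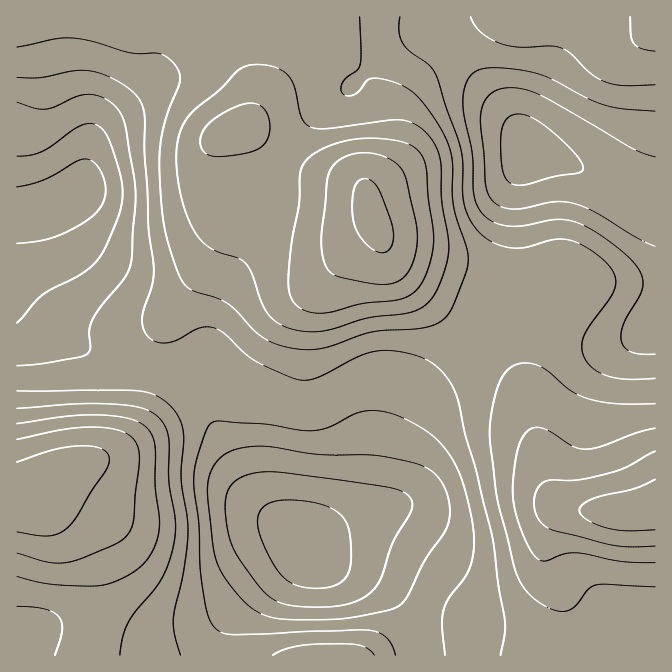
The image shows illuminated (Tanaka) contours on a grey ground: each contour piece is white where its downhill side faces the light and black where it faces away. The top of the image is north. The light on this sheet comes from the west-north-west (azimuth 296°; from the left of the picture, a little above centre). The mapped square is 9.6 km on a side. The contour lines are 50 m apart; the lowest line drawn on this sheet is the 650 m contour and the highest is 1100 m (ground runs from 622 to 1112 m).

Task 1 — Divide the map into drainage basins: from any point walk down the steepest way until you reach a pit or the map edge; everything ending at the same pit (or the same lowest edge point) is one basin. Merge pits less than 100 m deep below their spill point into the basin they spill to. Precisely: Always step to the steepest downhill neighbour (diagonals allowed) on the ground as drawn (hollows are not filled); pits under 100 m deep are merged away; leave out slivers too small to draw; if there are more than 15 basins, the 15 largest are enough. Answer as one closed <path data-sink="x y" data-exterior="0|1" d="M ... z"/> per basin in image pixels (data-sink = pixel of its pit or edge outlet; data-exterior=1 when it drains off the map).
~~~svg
<path data-sink="308 544" data-exterior="0" d="M304 16l-96 1 3 13 7 13 28 37 5 15 0 15-7 13 2 2-26 13-6 7-6 17-2 25 3 15 10 21 0 14-10 21-35 47-13 23-10 34-8 43-10 25-9 12-12 11-47 20-25 25-6 3-18 2 0 152 639 1 1-148-29 5-42-2-18-3-11-8-12-25-15-73-8-17-27-29-44-35-54-53-13-23-12-27-5-23 3-15 12-20 5-17 0-26-10-25-13-17-19-17-12-7-12-2-18 10-34 34 20-25 13-21 3-10z"/><path data-sink="525 153" data-exterior="0" d="M655 16l-350 0-1 21-3 10-13 21-12 14 1 2 31-30 17-5 13 5 16 12 22 26 10 25 0 26-5 17-12 20-3 15 5 23 12 27 13 23 54 53 44 35 27 29 8 17 5 30 14 53 11 18 15 6 53 4 25-4 4-2z"/><path data-sink="70 197" data-exterior="0" d="M207 16l-90 0-12 7-23 5-32 0-34-10 1 485 17-2 6-3 25-25 47-20 12-11 9-12 10-25 8-43 10-34 13-23 35-47 9-16 1-19-10-21-3-15 2-25 10-22 7-6 17-6 6-8 3-10 0-15-5-15-28-37z"/>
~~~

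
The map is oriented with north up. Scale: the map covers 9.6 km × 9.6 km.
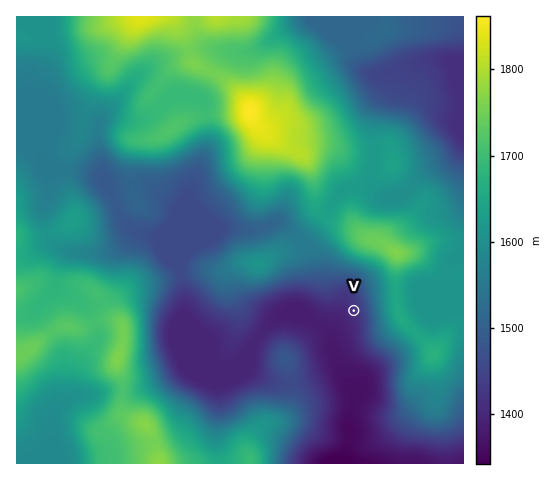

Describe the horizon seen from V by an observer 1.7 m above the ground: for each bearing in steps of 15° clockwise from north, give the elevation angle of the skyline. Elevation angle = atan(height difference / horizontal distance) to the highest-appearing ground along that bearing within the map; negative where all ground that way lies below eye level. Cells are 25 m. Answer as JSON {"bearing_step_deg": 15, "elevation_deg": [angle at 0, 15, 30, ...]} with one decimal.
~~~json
{"bearing_step_deg": 15, "elevation_deg": [11.5, 12.7, 12.9, 12.5, 13.7, 14.9, 15.0, 13.5, 10.6, 7.4, 3.6, 0.2, -1.3, -0.2, 3.2, 3.2, 3.9, 3.5, 3.4, 2.9, 4.9, 4.7, 5.6, 7.6]}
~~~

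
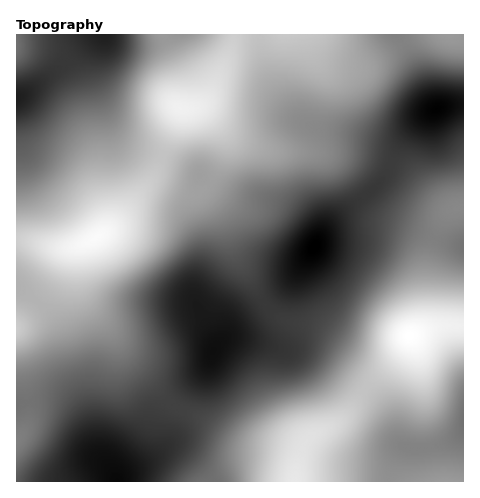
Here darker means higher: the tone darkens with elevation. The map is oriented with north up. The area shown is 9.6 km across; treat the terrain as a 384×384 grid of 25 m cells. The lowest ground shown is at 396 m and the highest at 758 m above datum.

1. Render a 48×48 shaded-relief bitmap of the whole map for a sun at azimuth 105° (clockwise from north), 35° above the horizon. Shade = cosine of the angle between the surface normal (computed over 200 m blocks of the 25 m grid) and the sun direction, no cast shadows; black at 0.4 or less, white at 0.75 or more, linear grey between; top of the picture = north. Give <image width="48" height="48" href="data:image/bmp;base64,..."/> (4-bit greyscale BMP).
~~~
<image width="48" height="48" href="data:image/bmp;base64,Qk32BAAAAAAAAHYAAAAoAAAAMAAAADAAAAABAAQAAAAAAIAEAAATCwAAEwsAABAAAAAAAAAAAAAAABEREQAiIiIAMzMzAERERABVVVUAZmZmAHd3dwCIiIgAmZmZAKqqqgC7u7sAzMzMAN3d3QDu7u4A////ADNFZmZneJq7y7qZq8zLmHZVVUVniIiIiCM0VmZ3eJmqu7qqq8y7qHZVVVVneIiIiDIjRVZ3iImZqru7u7u7qHZVVERWd4iIiEMiNFZ3iIiImqvMy7u7qYdVRERWd3d3d1QyI0Z3iIh3iaq8zMu7qYdlRDNFZ3d2Z3ZCI0VniIh3eJq7zMzLqZh2VDM1Z3ZlVodUM0Vnd3d3eImqvMzMupmIdUM0Z3ZURIdlRFVnd3d4iIiau8zMy6qZh1RFZ4dTI3dlVVZ3dmZ3d3iZq7u7u7qqmHZVZ4dCEndmVmZ3dmZnZneKq7qqu7u7uodmd4dCEXZmZmd3dmZmVWeKu6qZqrzMy5h3eHZBEWZmZmd3dlVVVFaJq6qYmrzdzLmYiHZCEVVVZmZ3dlVVREV5qqqYiavN3MupmHZCIkVVVmZ3dlVUREV4mqmYiJvM3dy6mHZDM0RFVlZndlREREVomZmYiJq8zd3bqHZVVURFZmZmZURERFZniZmZiImrze7sqXZmZlVVZmZmVUM0RWZ3eJmYiImave/tuYd3d2ZmZmZlVDMzRWd3eJmYiIiZvO/typh3iHd3d2ZVQzMzRnd3iJmIiImZrN7ty5mIiIiId2ZUMzIzRneIiIh3eJmZq97ty6mIiIiIh3ZTMiIiRWiIiIdmZ5mqq83dy6mIiIiIh3ZUMhERJGiJiHZUV4mqq7zMy6mIiIiYh2ZUMhAAE1eJh3VERnmqu7vMy6mId5mZh3ZVQyEAAUaIh2VDRWiru6q8y6iHd5mZmHZlVDIQATV4dmVDNFebu6qru6h3ZpmZmYh2VUMhETVndlVDI0aKu6qru6iHZpmZqpmHZUQzIjRmZlVDIjV6u6mquqmHdpmZqqqYdlQzREVWZmVUISNpqqmaqqmId5maqqqYdlQzRVVVZmZVMiNXmZmaqqqYd5mqqqqZh2VDRmZlVWZlUzNGeJmaqrqpiJmqqqqZiHZURXdmVVZmVERVZniaqrupiJqruqmZmYdkRWd2VVVmVVVVRFaJqruqmZmru6mYmZh1RGd3ZVVmVVVVQ0VomqqqmZmru6mImZmHVFeHZlZmVVZlQzRXiZmZmYmru6mIiamXZVZ4dmZmZmZmVDNGeIiJqomquqmIiaqYdVZ3dmZmZmZ2VENGeIiJqpmqqqmImqqYdlZmZlZmZnd2VURFZ3eKqpmruqmImruph2ZmVVVWZnd2ZURERWeKu6q7uqmJq8y6h2ZVVEVWZnd2ZUQyNFeJq6u7uqmZrNy6mHZlREVVZnd3ZUMhEkZ5qqq7uqmavd3KmHdlREVWZnd3ZVMgATRniYmrupmaze7KmIh2VEVmZ3d3ZlQgACNWeHeaqpmazu7LmIiHVEVmd3d3ZmUyABNWZkV4mZmazv7bqZmHZEVnd3d3ZmZTISNWZjRWeIiJve7bqqmYdVVnd3d2ZmZUM0VmZjNGd3eJve7LqqqpdlZ3d3d2ZmZlVVZ3djNFZ3d4re7Kmqu6h2Z3d3d2ZmZmZ3iIdzRFZmZ4re65iau7l2d4d3dmVVVWeIiIdw=="/>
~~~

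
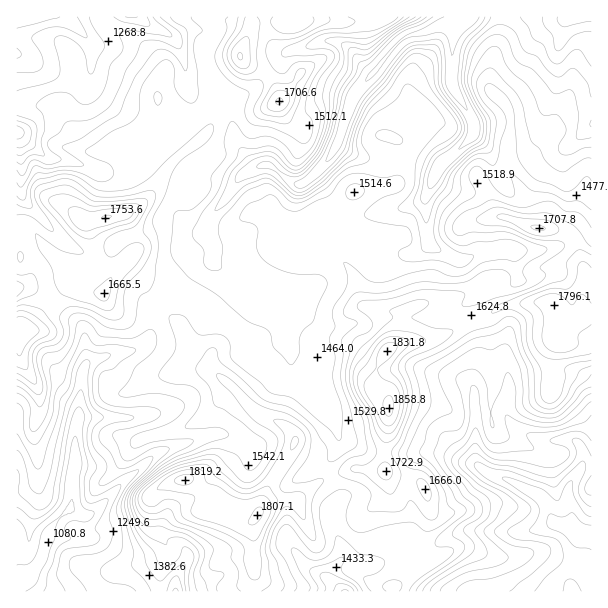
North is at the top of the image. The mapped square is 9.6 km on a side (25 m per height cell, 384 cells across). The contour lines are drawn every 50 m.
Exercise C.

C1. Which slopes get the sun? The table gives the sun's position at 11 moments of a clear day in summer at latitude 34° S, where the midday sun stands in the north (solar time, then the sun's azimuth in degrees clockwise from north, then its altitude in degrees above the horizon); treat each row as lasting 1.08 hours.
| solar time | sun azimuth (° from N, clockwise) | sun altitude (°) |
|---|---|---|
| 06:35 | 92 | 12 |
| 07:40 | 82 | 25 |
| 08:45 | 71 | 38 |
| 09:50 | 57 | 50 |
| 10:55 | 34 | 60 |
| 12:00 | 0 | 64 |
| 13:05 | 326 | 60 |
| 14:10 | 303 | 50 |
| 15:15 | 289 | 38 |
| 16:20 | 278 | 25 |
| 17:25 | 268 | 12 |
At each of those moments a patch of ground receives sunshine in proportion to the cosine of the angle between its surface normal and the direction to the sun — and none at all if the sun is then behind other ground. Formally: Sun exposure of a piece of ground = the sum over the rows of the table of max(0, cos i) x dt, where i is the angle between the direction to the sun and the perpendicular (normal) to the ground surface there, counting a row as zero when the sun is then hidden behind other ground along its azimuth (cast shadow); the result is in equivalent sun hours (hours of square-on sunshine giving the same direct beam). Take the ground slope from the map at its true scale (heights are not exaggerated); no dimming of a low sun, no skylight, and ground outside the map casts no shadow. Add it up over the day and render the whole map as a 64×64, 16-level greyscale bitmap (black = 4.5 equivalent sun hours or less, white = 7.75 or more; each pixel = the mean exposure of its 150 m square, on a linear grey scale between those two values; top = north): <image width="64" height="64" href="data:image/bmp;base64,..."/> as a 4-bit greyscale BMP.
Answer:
<image width="64" height="64" href="data:image/bmp;base64,Qk12CAAAAAAAAHYAAAAoAAAAQAAAAEAAAAABAAQAAAAAAAAIAAATCwAAEwsAABAAAAAAAAAAAAAAABEREQAiIiIAMzMzAERERABVVVUAZmZmAHd3dwCIiIgAmZmZAKqqqgC7u7sAzMzMAN3d3QDu7u4A////AO7su7u7uqqqdGmqzLqZmru7tgFqvLlmiZqYiqu6vMy8vNy6q7u6qZlkiprNypvN3d2kBL7u7HITVmeJqpmqu7upzcu8zcy6mXKLupmqu8zdpmi93d7dyCAkVneImZmrvLisvN7u7dy6pVu8yqvLzdtjScy7zN3dtiNXmqqpmrzdupzO//7typm7dovMu8vNyFeJmau8zd3uuJvN7u3Mze7Lq97u7dynaLtjV4d4l5qVeruZq7zMy87u3e7u7/7d7ruJypqquoVpgwE0VFeWaGScy5qqu7u6eL3czMzd7+3LmUW93duoZFVUESNHq7Y1NLzKq6mZmqh1NFVXd4q8u6eIQFvKvKdUM2mIeKzd2lQ3u7rMupiJmauWZ4mZmal5h4hzFYY5uWVWaLze7d7tp1qru83cqauqrO7cu7zNyJl3mZhWiECaiKl2i93e//7d3rmrzNy7u5q73u7u7u6mmHi6mGd4pAmozZZozu7u7t3v65qpmImrrM3d7u7utjV5q7unZoncYpqL3MvO7u3eyK3uynZ4iaze3e7e7bYhNlbNqrllmd21CLq83u3e3M3ais7tu7vMzu7d3d1yADV4ZIyZuoWHmZhAfMzN7u7bzd2Yq97v/u7e7ty5lAAleJmGeYmql2V4mqYnze7u/uzM3Kesze7sy6vMuoVSNniazduniJqWZpmby3RIre/+7Lu7yazcvLmWaKq6hlVnms3e7aiYiZZmvM3u7Ll3m8y6mIndzcurqHVomrqHZYrNyWRFWKqYh3jO////7tuZmal2i+7cy7qoZVaIiIl2nMpSEAJqu6iId4qqq83e7cuqqJzv7szLqnV5ZoiJqpisp0IAFHmZqahUMzRWirzN3Lua7//szLqnNKyHmavMqKqahTIjV2V4l0VompmZmqu8uq3u79zLqYQ4zbmrzNypmJupiFVVM4mHVnvdy6mImaqq3u3d3LuZdYzuy7zN3KiZm6q8qGQ2u5l3fO3dy6qZmb3u7czMu6qIzu7czMzLl6qqqs3JiEq7qXid7d3d3Mu87u7t28zMu6vtzMzLqqmJuqqZvcuXiqmYd5zu7u3d3d7u7d3czMzLvO2nd3ZniZu6qXeZdUOodWd2V5ze7d3d3czMzdzMy7u87MlTNERnmamYd3VVVqURR4hURXnMzN3u7MzM3My7ur3t3sqYdlVniImJmau8uFaJmHdmeKu8ze7u3d3dzMzN7u7e/+7sl1Zniau83cvd3dynVmeaq7zd3e3d3d3d3czN3N7/7u7sl2V5q83Muf7tynNFabu7zd3M3d3d3d3cy6mJvN3M3e7cp0V6vM3L7+2nQjWLy7ze3d3d3d3czdzNy7zd3Mu8ze7shnirzd3v7clmeZrLvN3d3d3d3czM3N3e////7t3M3e7u3d7u3d3cu83duau8zd3u3d3czMzM3d7///////7bvN7t7v7tary8ze7IibzM3e7u3czMy8zMze7u7////+7cvc3u7d15vLzM3etorM3d7u3MzLu7u7vN3d7v/+7+7v/tu7zMzaq6vd3d7qebzN3N27vLu7y7q83d3e7//+7u//7u7cze3Lve7c3u64rMzM3czMzMzLvM3d3dzN/9qK3u7t7u7u7tze65q87uy7zN3cvMzMzMzN3dzMy6vLZFeImpdmi87tve2mV3is7szMzdu8zN3MzN3d3d3dy6l3iHZlIAA4zdzdyWRmMROL3My7zMzMzM3d3d3u7u7aqru5dTEmrM3e3uyFet24VEesupm93czM3d3d3d3e7uu7zd3Lqt///v7e2Ei+/+7utnq6mIvd3cze7t3LqrzN7Mze7+7+7//u/uynre/u7u7tmau6aM3t3d7d7tupqpiJzO7u7v7u7/7+263v/u7v///bvMynnO7u2rre3MzLuoeL3czO7c3v/u7czu/+7u7u7uy8zcqM3u3Iarze7u3dyVmrur3czu7u7dvO7u7u3Mzd7bvMunfN7YAAm87/7u3aN5zM3dze7u7d7d7u7bmbzM3dy7zKdFeWIhAHnf/t3cpTis3u3d3d7u7u7qeImrvMzN3cu8y6YQBIggNqy7vMunEYvO7Nzd3e/v7rm97u3Mu8zd3LvMt1RHmWIDV5q7y7lRCL3b3M3cve/cve7u7u3cy83d27upmHeKpQE2vMzdy6gwaazczdyq33is3e7u7u7czd3tu6mGVpzJQUS93d3dy6VEnNzN3dy9FZzd7+7u7d3N3d3LqnMknNtxRZ7u3d3N2FJ6zM3e3bqrvN3u7u3czMzd3du7t0NqzZM2fe7d3N22IFi8zN7czN3d3d3d3dy8zN3du7zcy4ist0eK3t3d63UDet3c3u3N7u7u3d3d3M3d7czLqszf2ZqnNpm+3d7YYje97d3e7tzu/+3d3M3d3czczLp2i+/peJcxepzd7aVTfO7u7d7u3e7u3MzczN3d28zLpyJr7tx1Z2RImN7dlFa97t7u7u7t7ty7zNzd3d7su7uVN6zd7+lmiUOZru21Z73t3u7e7u3cy7zc3e3d3uzKu6irvM3f/8qXEDmd/td4ze3d7t3e7Zq7ve3czMze3cvMzN2rqYrO/ZIQA5ve6ZrN7t3e3N7tzMze7ams3v7cnN3d3rqEICVkADEAOc3rvd3v7d3t3u3/7//qm87/7IR7uqzNy5iGIAE1ZgAAF7y83e/u3d3u/+7u7am97u6lVpqrvM3dze3KrN3dtAAAR5q73u3dzN3u"/>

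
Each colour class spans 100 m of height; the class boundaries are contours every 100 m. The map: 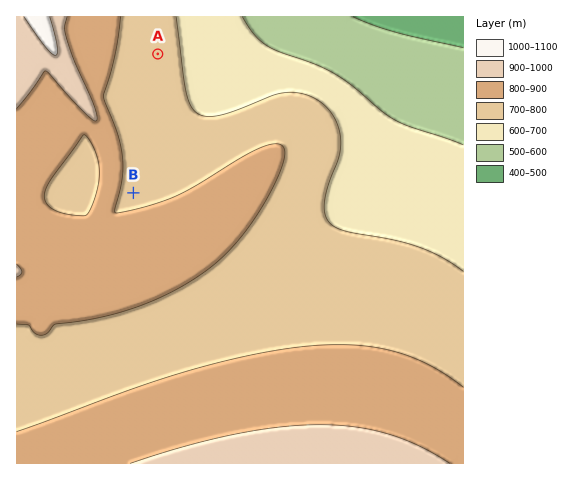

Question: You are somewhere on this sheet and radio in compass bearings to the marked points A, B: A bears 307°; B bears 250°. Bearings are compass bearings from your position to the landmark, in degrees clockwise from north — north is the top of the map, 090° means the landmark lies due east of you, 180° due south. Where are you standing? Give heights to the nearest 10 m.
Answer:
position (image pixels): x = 274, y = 142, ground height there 800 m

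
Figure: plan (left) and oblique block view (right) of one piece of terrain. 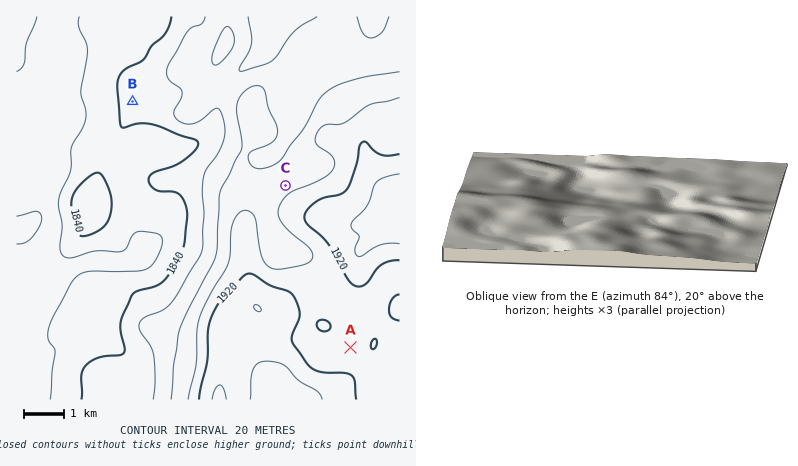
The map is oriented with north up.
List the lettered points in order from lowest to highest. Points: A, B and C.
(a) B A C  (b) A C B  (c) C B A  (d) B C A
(d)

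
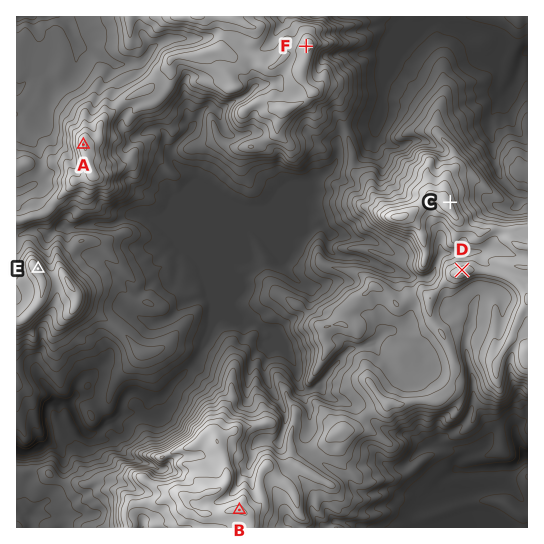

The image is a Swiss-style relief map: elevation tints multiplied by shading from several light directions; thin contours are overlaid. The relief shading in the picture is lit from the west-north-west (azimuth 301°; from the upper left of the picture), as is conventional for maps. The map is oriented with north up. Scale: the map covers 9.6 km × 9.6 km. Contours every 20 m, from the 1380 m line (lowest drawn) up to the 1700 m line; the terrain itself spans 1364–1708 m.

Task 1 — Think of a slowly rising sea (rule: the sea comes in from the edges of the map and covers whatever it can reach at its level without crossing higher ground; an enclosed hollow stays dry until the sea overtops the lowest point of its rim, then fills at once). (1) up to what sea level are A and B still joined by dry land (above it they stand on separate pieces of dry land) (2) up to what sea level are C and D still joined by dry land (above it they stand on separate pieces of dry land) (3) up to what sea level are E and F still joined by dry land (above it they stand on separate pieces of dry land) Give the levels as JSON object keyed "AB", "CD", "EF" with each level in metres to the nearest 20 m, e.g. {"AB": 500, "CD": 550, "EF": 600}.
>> {"AB": 1480, "CD": 1620, "EF": 1540}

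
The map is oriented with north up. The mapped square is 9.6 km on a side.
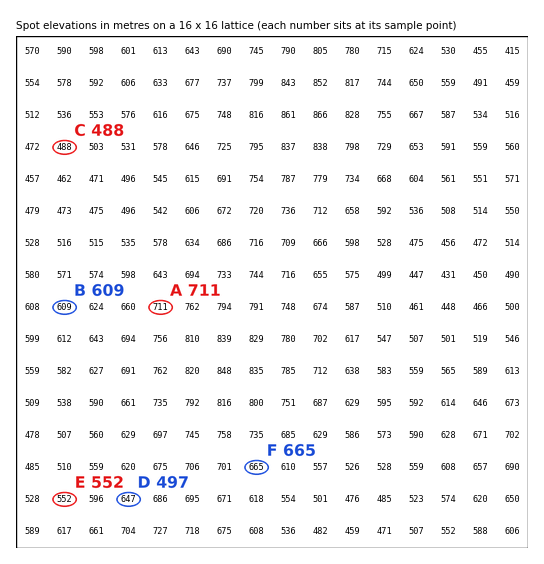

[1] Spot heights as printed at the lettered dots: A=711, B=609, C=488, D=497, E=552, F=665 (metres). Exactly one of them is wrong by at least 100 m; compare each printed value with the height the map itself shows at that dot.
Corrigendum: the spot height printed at D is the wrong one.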